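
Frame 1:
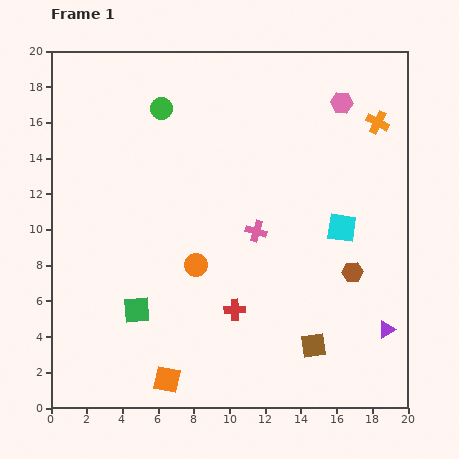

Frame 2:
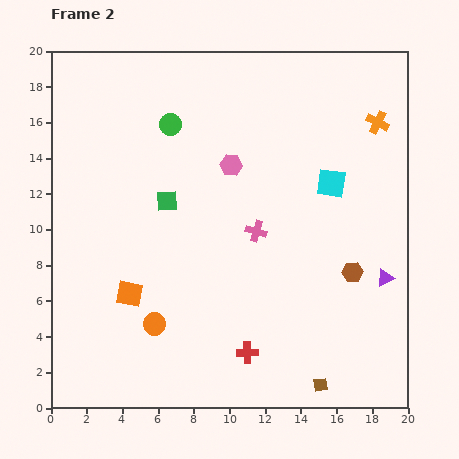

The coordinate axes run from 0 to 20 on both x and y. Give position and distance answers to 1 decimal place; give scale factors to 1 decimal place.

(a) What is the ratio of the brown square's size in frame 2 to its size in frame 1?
0.6×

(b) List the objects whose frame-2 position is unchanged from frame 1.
the orange cross, the pink cross, the brown hexagon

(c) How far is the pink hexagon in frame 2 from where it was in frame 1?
7.1

The pink hexagon moved from (16.3, 17.1) to (10.1, 13.6), a distance of √(6.2² + 3.5²) ≈ 7.1.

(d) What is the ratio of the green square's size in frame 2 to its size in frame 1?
0.8×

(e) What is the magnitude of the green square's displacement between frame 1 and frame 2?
6.3

The green square moved from (4.8, 5.5) to (6.5, 11.6), a distance of √(1.7² + 6.1²) ≈ 6.3.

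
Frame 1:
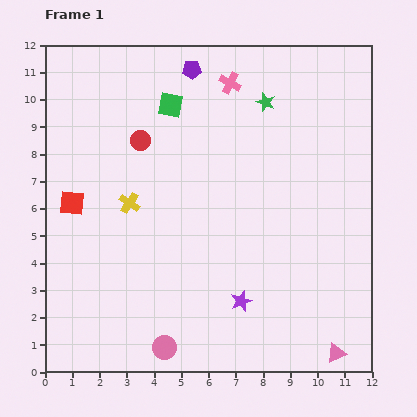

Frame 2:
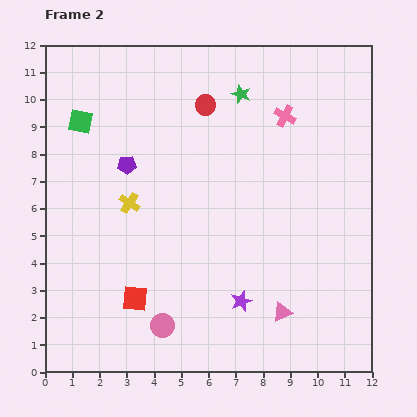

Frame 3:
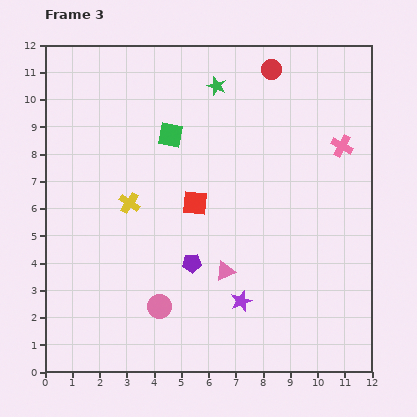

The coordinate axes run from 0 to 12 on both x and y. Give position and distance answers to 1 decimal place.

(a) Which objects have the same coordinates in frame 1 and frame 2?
the yellow cross, the purple star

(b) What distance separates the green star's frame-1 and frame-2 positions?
0.9

The green star moved from (8.1, 9.9) to (7.2, 10.2), a distance of √(0.9² + 0.3²) ≈ 0.9.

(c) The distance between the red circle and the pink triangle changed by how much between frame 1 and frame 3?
-3.0

Distance in frame 1: 10.6. Distance in frame 3: 7.6.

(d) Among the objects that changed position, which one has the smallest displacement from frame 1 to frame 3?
the green square

(moved 1.1)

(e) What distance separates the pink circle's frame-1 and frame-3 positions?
1.5

The pink circle moved from (4.4, 0.9) to (4.2, 2.4), a distance of √(0.2² + 1.5²) ≈ 1.5.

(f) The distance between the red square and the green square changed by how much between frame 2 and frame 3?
-4.1

Distance in frame 2: 6.8. Distance in frame 3: 2.7.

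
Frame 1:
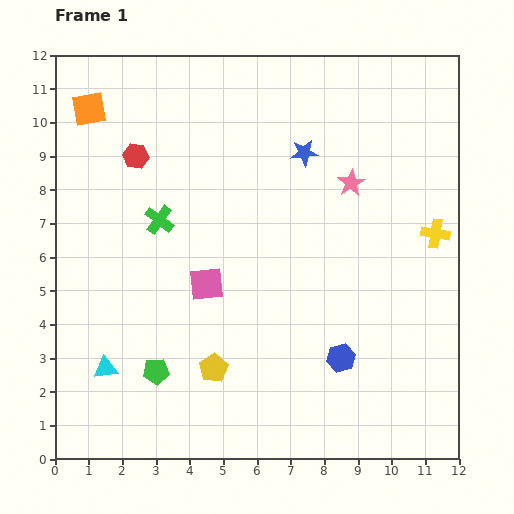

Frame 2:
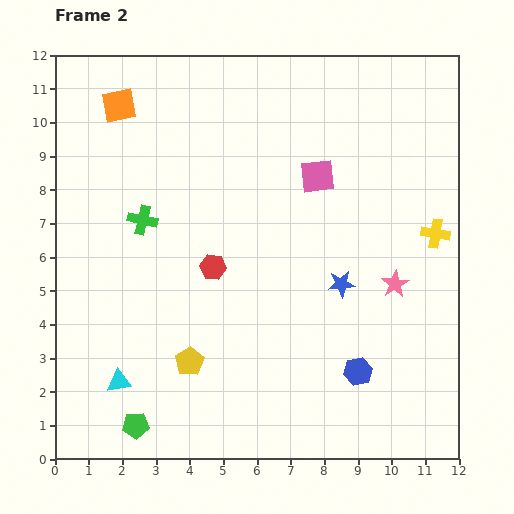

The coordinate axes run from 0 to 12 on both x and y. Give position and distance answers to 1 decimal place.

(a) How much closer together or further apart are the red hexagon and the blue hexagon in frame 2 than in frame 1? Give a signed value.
-3.3

Distance in frame 1: 8.6. Distance in frame 2: 5.3.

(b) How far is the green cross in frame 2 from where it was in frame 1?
0.5

The green cross moved from (3.1, 7.1) to (2.6, 7.1), a distance of √(0.5² + 0.0²) ≈ 0.5.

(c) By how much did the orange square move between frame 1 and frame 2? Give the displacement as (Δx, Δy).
(0.9, 0.1)

The orange square was at (1.0, 10.4) in frame 1 and (1.9, 10.5) in frame 2.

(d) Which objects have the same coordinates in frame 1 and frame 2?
the yellow cross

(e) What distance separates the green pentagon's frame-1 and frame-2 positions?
1.7

The green pentagon moved from (3.0, 2.6) to (2.4, 1.0), a distance of √(0.6² + 1.6²) ≈ 1.7.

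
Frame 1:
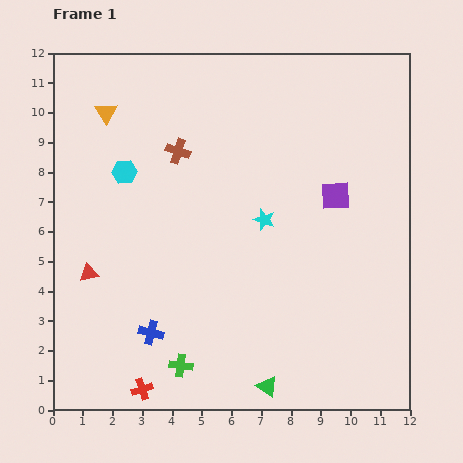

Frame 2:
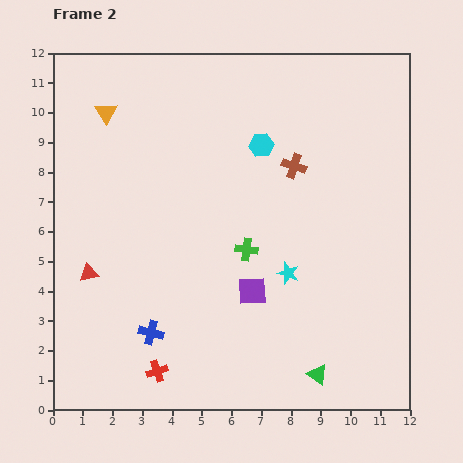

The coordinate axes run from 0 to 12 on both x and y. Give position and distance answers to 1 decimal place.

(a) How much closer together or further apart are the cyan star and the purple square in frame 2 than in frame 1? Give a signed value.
-1.2

Distance in frame 1: 2.5. Distance in frame 2: 1.3.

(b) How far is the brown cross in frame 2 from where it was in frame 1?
3.9

The brown cross moved from (4.2, 8.7) to (8.1, 8.2), a distance of √(3.9² + 0.5²) ≈ 3.9.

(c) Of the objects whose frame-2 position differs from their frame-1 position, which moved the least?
the red cross

(moved 0.8)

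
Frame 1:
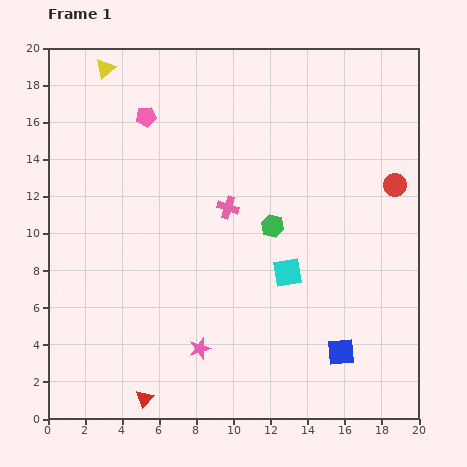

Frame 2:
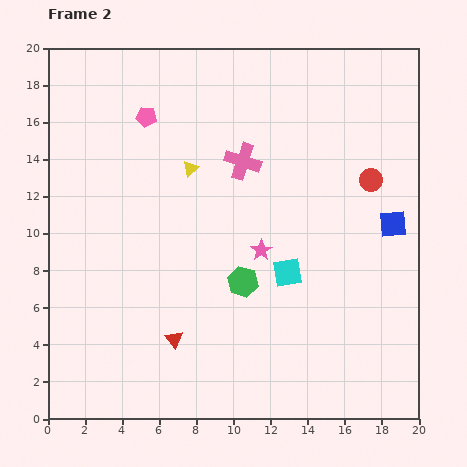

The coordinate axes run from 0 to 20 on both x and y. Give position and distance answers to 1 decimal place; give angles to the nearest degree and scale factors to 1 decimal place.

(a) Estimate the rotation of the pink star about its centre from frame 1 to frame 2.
16° counter-clockwise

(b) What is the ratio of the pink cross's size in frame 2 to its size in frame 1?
1.6×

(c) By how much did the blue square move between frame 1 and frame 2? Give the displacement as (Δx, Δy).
(2.8, 6.9)

The blue square was at (15.8, 3.6) in frame 1 and (18.6, 10.5) in frame 2.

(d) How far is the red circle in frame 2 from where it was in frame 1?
1.3

The red circle moved from (18.7, 12.6) to (17.4, 12.9), a distance of √(1.3² + 0.3²) ≈ 1.3.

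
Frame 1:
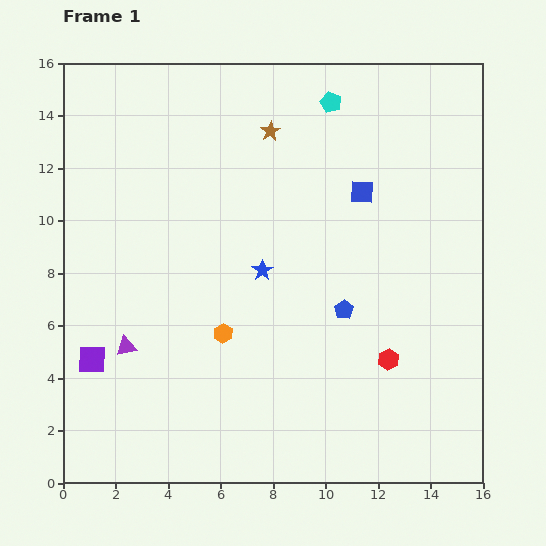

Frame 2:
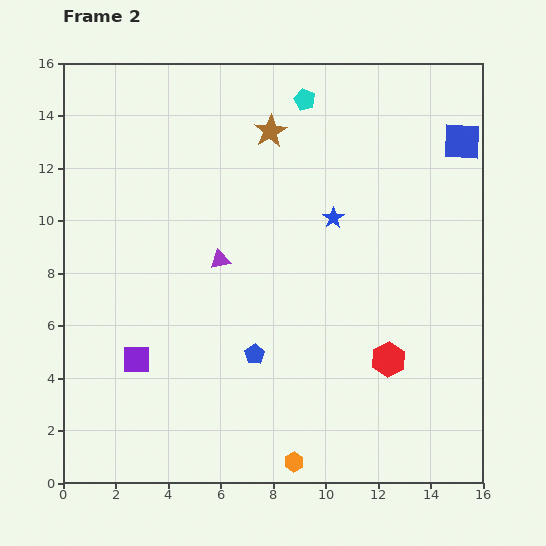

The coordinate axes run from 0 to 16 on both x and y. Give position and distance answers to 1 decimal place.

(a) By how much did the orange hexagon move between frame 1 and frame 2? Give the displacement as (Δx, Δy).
(2.7, -4.9)

The orange hexagon was at (6.1, 5.7) in frame 1 and (8.8, 0.8) in frame 2.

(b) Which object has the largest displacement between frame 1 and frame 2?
the orange hexagon

(moved 5.6; next 4.9)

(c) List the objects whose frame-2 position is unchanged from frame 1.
the brown star, the red hexagon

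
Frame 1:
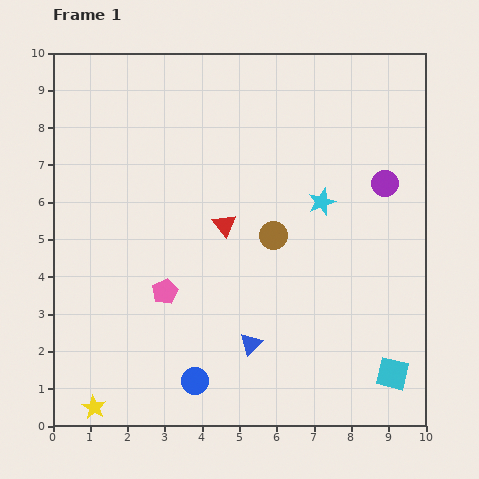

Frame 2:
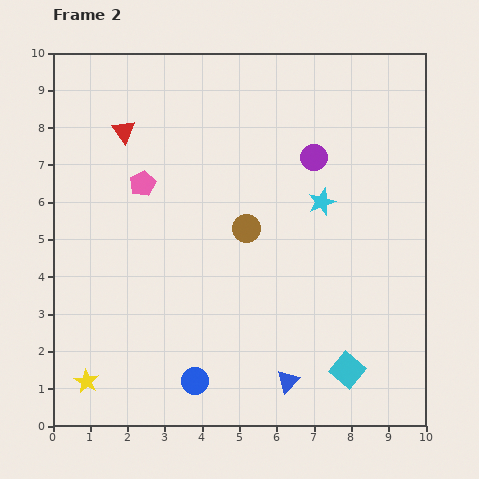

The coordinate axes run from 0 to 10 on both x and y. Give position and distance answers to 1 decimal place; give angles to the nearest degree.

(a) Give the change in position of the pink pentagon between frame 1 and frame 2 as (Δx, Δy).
(-0.6, 2.9)

The pink pentagon was at (3.0, 3.6) in frame 1 and (2.4, 6.5) in frame 2.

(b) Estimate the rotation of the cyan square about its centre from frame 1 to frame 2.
26° clockwise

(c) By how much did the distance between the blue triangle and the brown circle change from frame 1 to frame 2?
+1.2

Distance in frame 1: 3.0. Distance in frame 2: 4.2.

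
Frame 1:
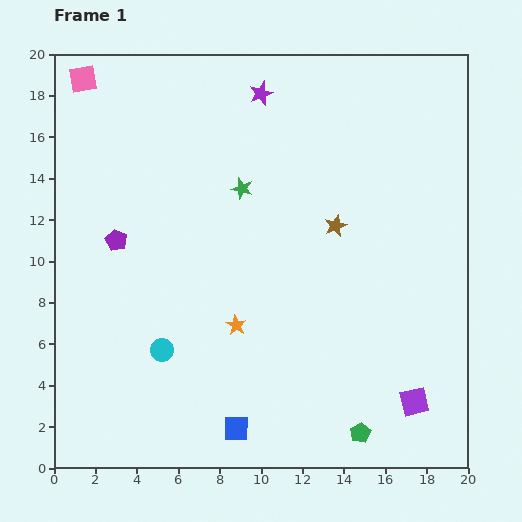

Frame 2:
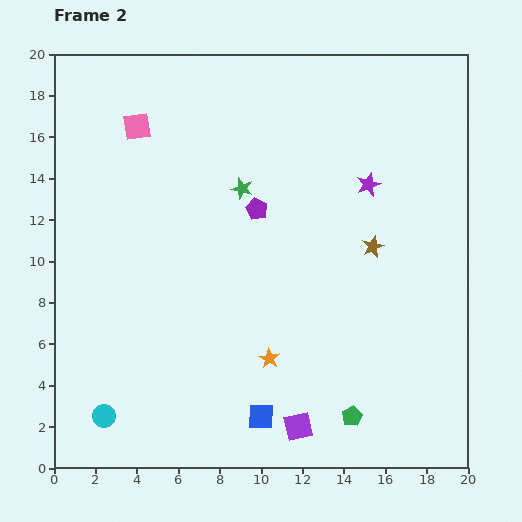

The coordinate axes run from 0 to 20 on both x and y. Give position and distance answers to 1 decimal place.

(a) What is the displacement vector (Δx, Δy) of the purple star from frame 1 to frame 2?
(5.2, -4.4)

The purple star was at (10.0, 18.1) in frame 1 and (15.2, 13.7) in frame 2.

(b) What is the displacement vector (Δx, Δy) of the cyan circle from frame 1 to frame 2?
(-2.8, -3.2)

The cyan circle was at (5.2, 5.7) in frame 1 and (2.4, 2.5) in frame 2.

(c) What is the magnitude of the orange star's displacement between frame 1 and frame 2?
2.3

The orange star moved from (8.8, 6.9) to (10.4, 5.3), a distance of √(1.6² + 1.6²) ≈ 2.3.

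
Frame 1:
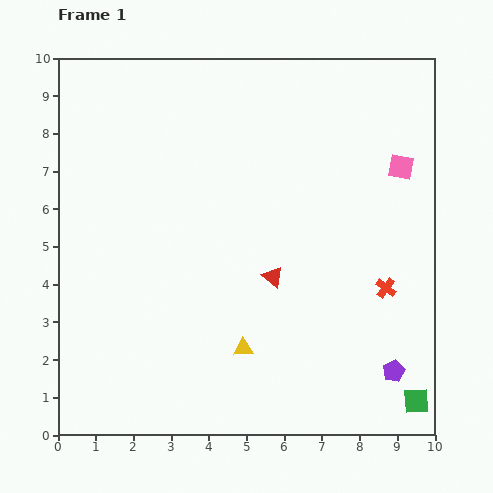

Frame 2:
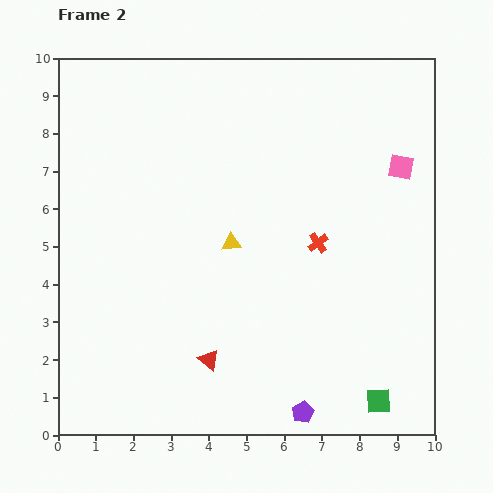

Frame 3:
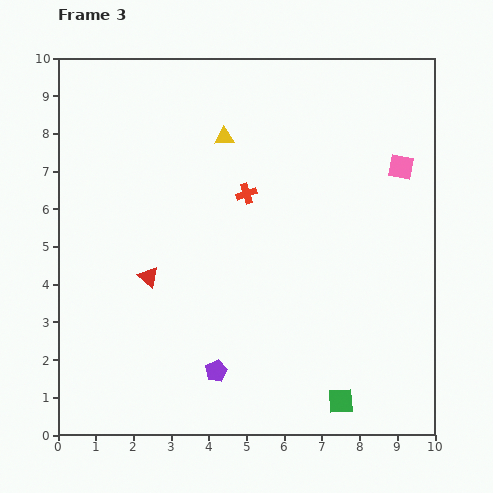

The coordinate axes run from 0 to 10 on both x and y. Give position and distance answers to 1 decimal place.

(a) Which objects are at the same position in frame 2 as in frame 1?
the pink square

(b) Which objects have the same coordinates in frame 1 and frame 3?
the pink square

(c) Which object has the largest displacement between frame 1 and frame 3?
the yellow triangle

(moved 5.6; next 4.7)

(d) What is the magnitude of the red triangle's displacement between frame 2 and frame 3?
2.7

The red triangle moved from (4.0, 2.0) to (2.4, 4.2), a distance of √(1.6² + 2.2²) ≈ 2.7.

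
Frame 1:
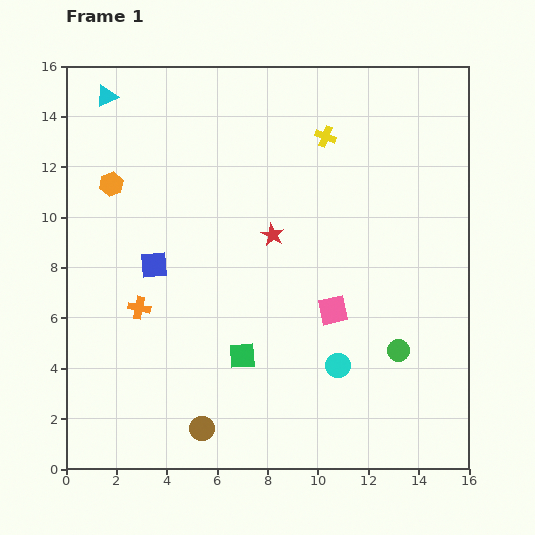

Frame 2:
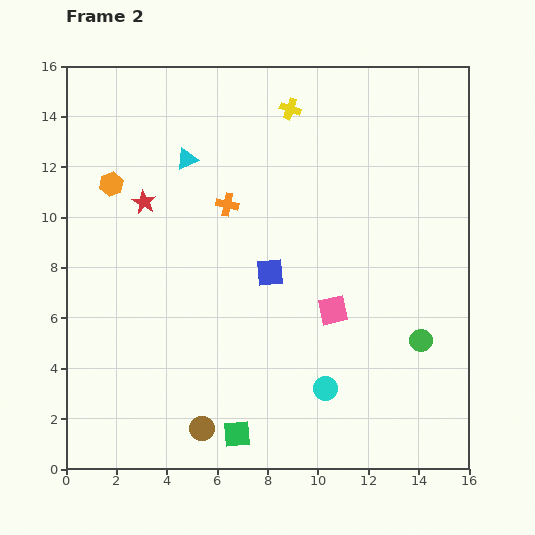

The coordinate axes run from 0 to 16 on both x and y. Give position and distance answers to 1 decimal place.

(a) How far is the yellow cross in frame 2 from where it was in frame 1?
1.8

The yellow cross moved from (10.3, 13.2) to (8.9, 14.3), a distance of √(1.4² + 1.1²) ≈ 1.8.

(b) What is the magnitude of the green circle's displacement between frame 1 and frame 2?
1.0

The green circle moved from (13.2, 4.7) to (14.1, 5.1), a distance of √(0.9² + 0.4²) ≈ 1.0.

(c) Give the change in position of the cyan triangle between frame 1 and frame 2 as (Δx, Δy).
(3.2, -2.5)

The cyan triangle was at (1.6, 14.8) in frame 1 and (4.8, 12.3) in frame 2.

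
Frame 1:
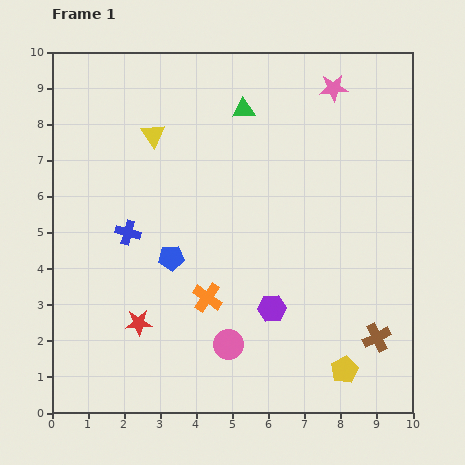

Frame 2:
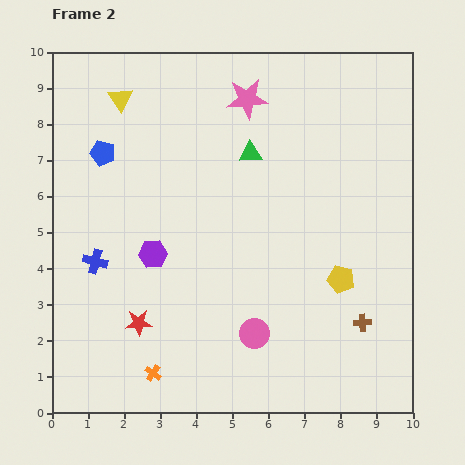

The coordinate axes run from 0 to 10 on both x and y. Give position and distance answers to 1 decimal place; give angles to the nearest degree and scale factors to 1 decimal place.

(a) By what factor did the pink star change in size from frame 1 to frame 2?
1.5×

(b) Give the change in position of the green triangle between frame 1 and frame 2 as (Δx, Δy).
(0.2, -1.2)

The green triangle was at (5.3, 8.4) in frame 1 and (5.5, 7.2) in frame 2.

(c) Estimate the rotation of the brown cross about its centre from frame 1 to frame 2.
23° clockwise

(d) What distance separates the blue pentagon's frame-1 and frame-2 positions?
3.5

The blue pentagon moved from (3.3, 4.3) to (1.4, 7.2), a distance of √(1.9² + 2.9²) ≈ 3.5.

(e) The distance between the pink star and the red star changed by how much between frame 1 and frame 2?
-1.6

Distance in frame 1: 8.5. Distance in frame 2: 6.9.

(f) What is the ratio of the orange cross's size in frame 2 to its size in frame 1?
0.6×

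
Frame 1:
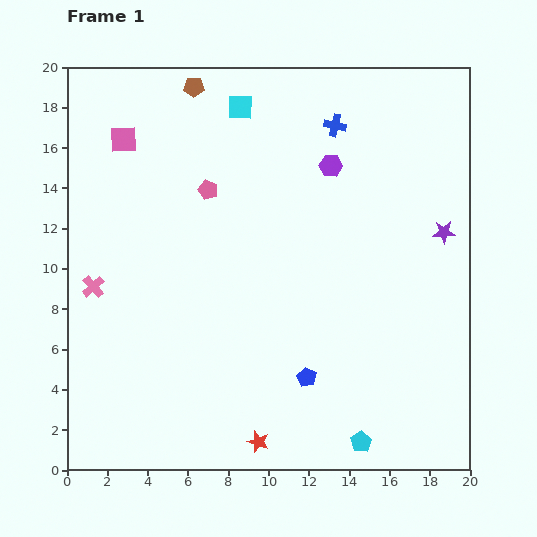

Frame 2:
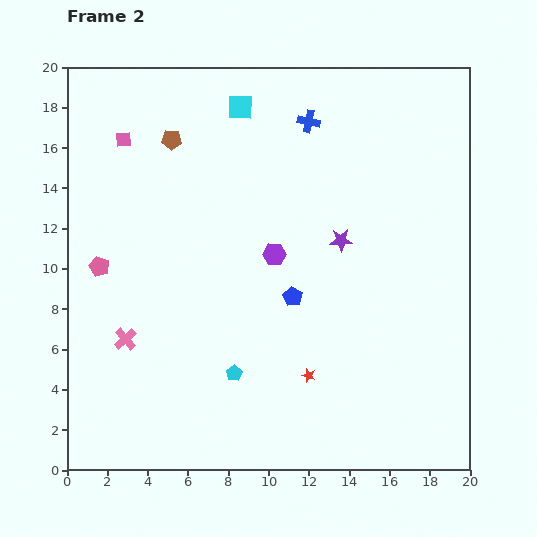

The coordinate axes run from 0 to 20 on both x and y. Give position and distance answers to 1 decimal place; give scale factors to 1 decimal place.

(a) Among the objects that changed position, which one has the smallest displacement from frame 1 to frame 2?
the blue cross

(moved 1.3)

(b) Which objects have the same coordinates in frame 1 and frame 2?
the cyan square, the pink square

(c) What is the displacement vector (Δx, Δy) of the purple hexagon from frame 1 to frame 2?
(-2.8, -4.4)

The purple hexagon was at (13.1, 15.1) in frame 1 and (10.3, 10.7) in frame 2.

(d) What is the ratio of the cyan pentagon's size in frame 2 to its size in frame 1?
0.8×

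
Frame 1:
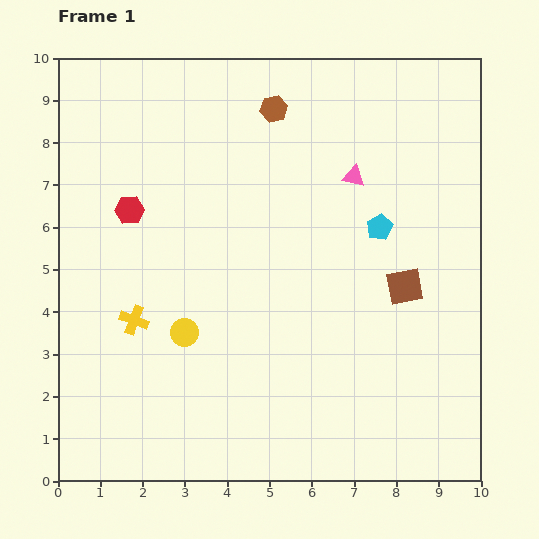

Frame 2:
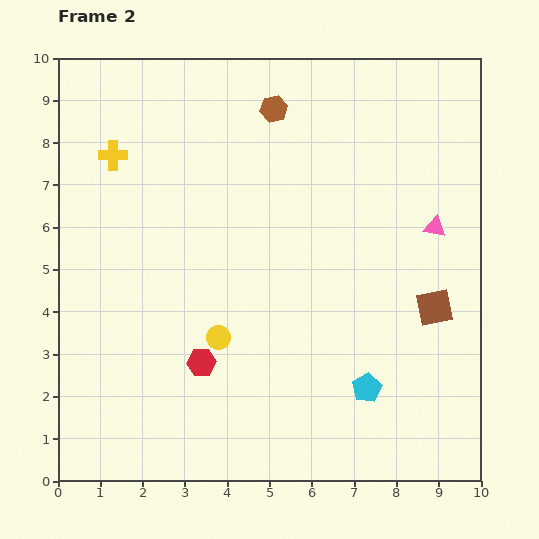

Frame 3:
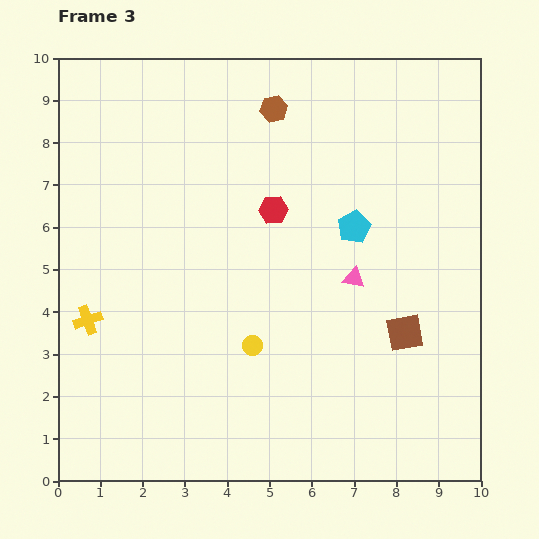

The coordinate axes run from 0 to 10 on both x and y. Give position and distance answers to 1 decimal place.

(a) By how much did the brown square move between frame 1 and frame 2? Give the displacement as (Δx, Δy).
(0.7, -0.5)

The brown square was at (8.2, 4.6) in frame 1 and (8.9, 4.1) in frame 2.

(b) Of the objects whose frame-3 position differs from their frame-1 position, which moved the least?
the cyan pentagon

(moved 0.6)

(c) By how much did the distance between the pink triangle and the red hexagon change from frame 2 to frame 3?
-3.9

Distance in frame 2: 6.4. Distance in frame 3: 2.5.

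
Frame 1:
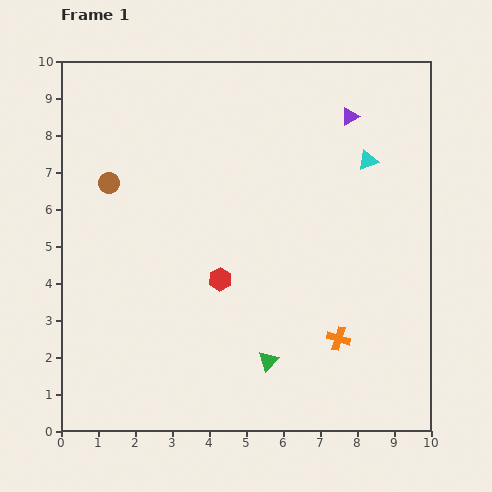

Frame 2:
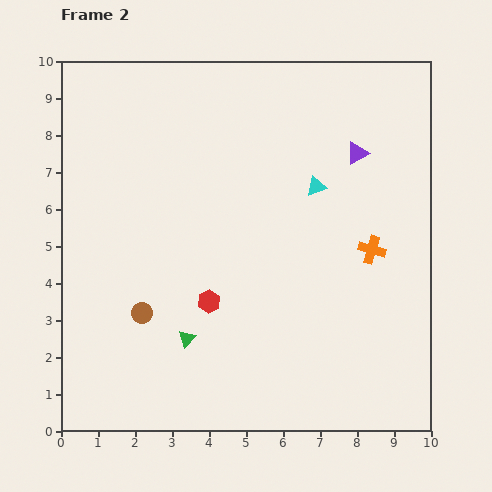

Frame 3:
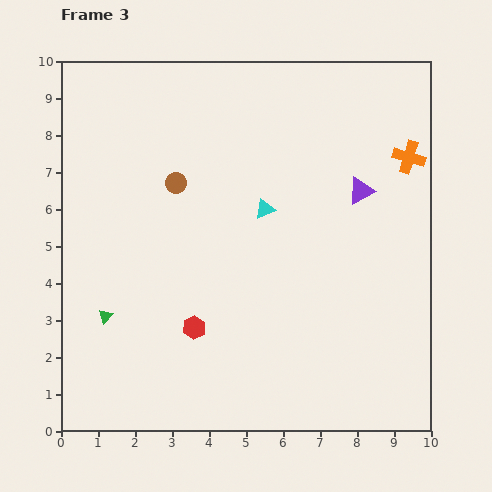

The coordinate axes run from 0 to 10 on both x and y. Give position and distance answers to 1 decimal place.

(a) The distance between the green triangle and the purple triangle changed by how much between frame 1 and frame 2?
-0.2

Distance in frame 1: 7.0. Distance in frame 2: 6.8.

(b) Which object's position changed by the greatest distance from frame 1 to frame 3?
the orange cross

(moved 5.3; next 4.6)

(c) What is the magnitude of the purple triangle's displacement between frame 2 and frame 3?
1.0

The purple triangle moved from (8.0, 7.5) to (8.1, 6.5), a distance of √(0.1² + 1.0²) ≈ 1.0.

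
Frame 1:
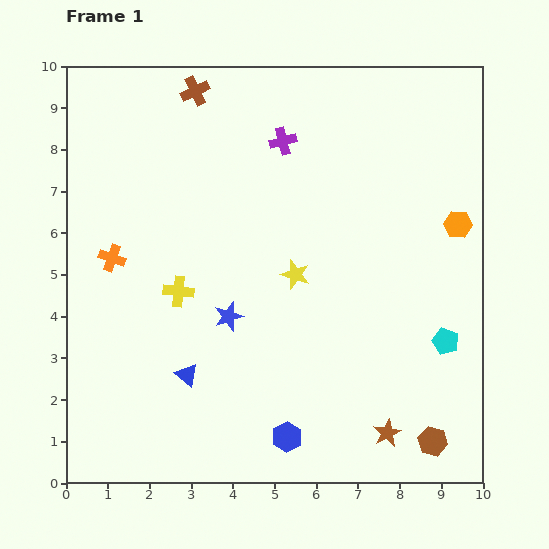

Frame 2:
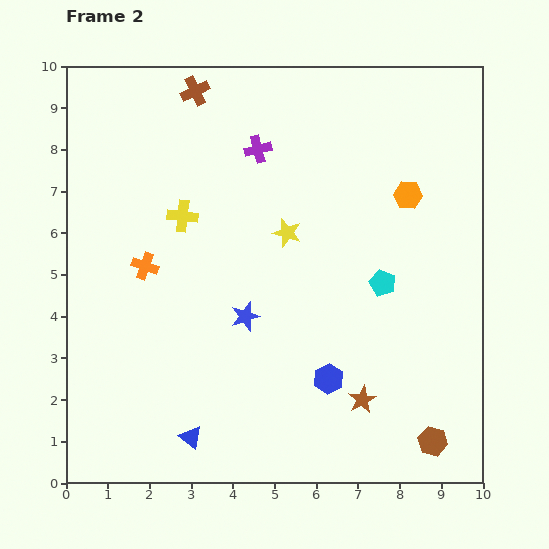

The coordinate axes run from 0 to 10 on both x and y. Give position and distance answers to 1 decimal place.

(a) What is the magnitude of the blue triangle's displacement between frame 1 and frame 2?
1.5

The blue triangle moved from (2.9, 2.6) to (3.0, 1.1), a distance of √(0.1² + 1.5²) ≈ 1.5.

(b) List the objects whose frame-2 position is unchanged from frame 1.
the brown cross, the brown hexagon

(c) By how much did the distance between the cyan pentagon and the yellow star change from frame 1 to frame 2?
-1.3

Distance in frame 1: 3.9. Distance in frame 2: 2.6.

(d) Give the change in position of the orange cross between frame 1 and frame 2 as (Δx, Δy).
(0.8, -0.2)

The orange cross was at (1.1, 5.4) in frame 1 and (1.9, 5.2) in frame 2.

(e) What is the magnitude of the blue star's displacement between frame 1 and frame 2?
0.4

The blue star moved from (3.9, 4.0) to (4.3, 4.0), a distance of √(0.4² + 0.0²) ≈ 0.4.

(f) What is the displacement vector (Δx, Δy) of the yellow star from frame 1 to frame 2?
(-0.2, 1.0)

The yellow star was at (5.5, 5.0) in frame 1 and (5.3, 6.0) in frame 2.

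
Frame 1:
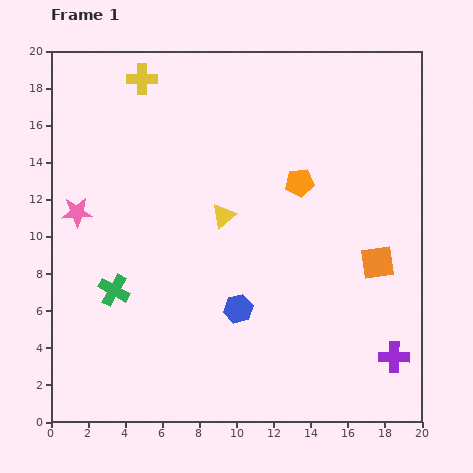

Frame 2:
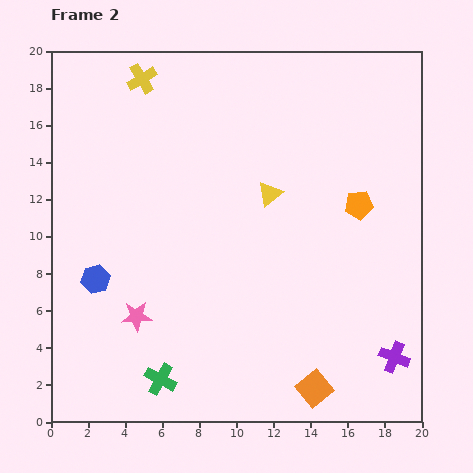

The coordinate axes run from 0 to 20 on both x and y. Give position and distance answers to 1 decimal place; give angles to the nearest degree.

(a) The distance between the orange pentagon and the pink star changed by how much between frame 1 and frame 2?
+1.3

Distance in frame 1: 12.1. Distance in frame 2: 13.4.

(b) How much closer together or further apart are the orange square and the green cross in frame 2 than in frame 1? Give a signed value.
-6.0

Distance in frame 1: 14.3. Distance in frame 2: 8.3.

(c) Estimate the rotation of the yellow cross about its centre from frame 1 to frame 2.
31° counter-clockwise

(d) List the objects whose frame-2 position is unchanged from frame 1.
the yellow cross, the purple cross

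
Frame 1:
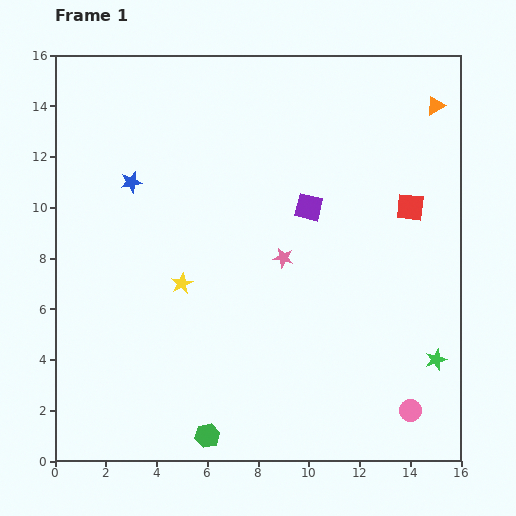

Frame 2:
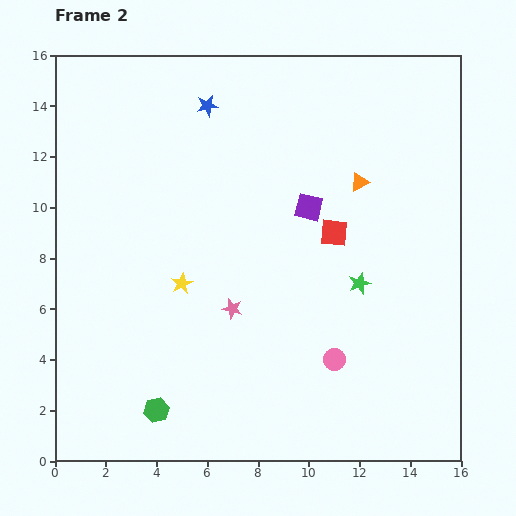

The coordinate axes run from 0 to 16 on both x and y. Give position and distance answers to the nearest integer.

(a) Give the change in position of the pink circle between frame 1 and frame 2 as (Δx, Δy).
(-3, 2)

The pink circle was at (14, 2) in frame 1 and (11, 4) in frame 2.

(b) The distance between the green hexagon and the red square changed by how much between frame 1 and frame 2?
-2

Distance in frame 1: 12. Distance in frame 2: 10.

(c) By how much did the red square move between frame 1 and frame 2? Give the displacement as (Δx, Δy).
(-3, -1)

The red square was at (14, 10) in frame 1 and (11, 9) in frame 2.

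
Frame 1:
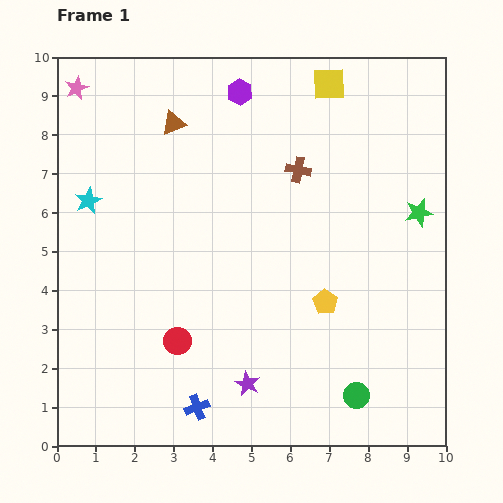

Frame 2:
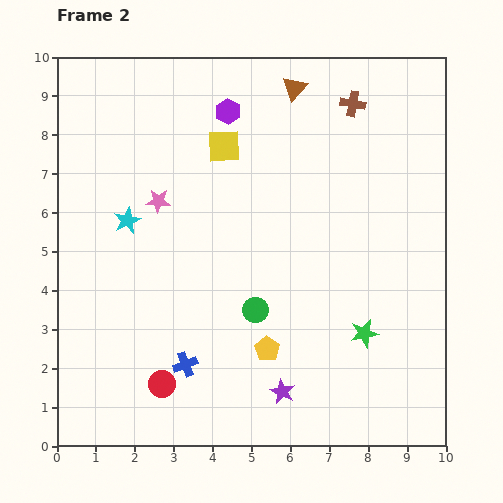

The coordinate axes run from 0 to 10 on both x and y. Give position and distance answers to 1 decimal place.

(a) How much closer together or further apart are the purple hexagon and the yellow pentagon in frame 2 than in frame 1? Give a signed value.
+0.4

Distance in frame 1: 5.8. Distance in frame 2: 6.2.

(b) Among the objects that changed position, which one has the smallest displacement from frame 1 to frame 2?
the purple hexagon

(moved 0.6)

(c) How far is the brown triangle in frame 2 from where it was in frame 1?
3.2

The brown triangle moved from (3.0, 8.3) to (6.1, 9.2), a distance of √(3.1² + 0.9²) ≈ 3.2.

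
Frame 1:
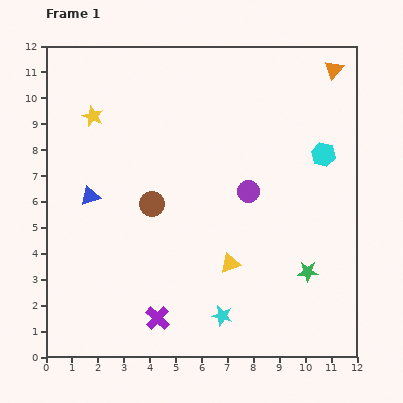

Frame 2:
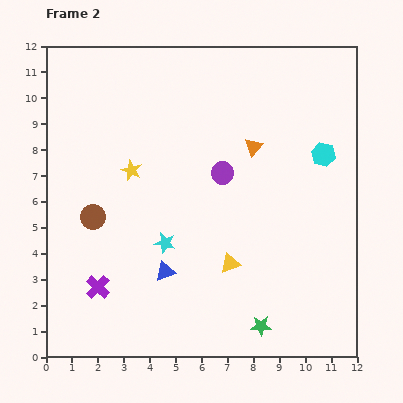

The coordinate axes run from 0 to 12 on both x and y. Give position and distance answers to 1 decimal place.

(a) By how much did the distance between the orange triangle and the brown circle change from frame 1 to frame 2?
-1.9

Distance in frame 1: 8.7. Distance in frame 2: 6.8.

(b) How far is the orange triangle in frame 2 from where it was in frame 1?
4.3

The orange triangle moved from (11.1, 11.1) to (8.0, 8.1), a distance of √(3.1² + 3.0²) ≈ 4.3.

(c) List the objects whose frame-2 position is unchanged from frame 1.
the cyan hexagon, the yellow triangle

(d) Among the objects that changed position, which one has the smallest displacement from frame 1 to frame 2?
the purple circle

(moved 1.2)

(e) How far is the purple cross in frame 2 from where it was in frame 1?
2.6

The purple cross moved from (4.3, 1.5) to (2.0, 2.7), a distance of √(2.3² + 1.2²) ≈ 2.6.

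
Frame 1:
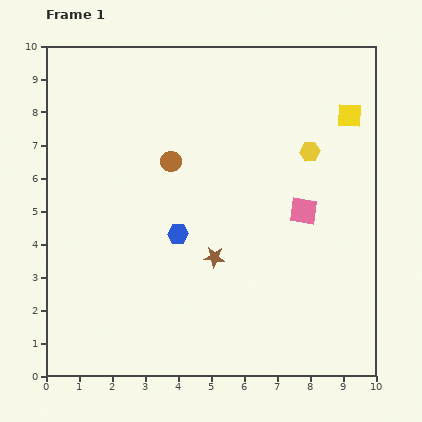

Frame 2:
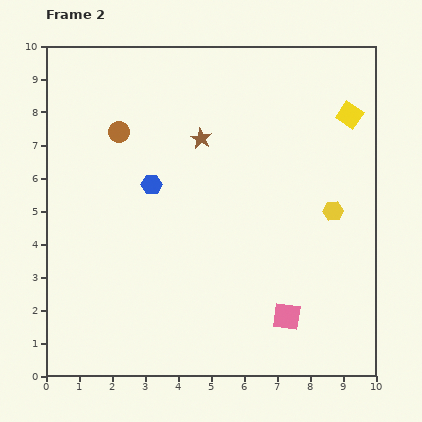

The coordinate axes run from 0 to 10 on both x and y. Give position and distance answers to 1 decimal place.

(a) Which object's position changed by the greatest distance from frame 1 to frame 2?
the brown star

(moved 3.6; next 3.2)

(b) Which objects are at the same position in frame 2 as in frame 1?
the yellow square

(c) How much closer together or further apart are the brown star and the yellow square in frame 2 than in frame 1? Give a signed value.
-1.3

Distance in frame 1: 5.9. Distance in frame 2: 4.6.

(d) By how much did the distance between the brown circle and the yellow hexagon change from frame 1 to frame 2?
+2.7

Distance in frame 1: 4.2. Distance in frame 2: 6.9.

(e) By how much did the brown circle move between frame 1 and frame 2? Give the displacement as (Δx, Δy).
(-1.6, 0.9)

The brown circle was at (3.8, 6.5) in frame 1 and (2.2, 7.4) in frame 2.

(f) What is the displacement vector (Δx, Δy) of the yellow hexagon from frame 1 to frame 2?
(0.7, -1.8)

The yellow hexagon was at (8.0, 6.8) in frame 1 and (8.7, 5.0) in frame 2.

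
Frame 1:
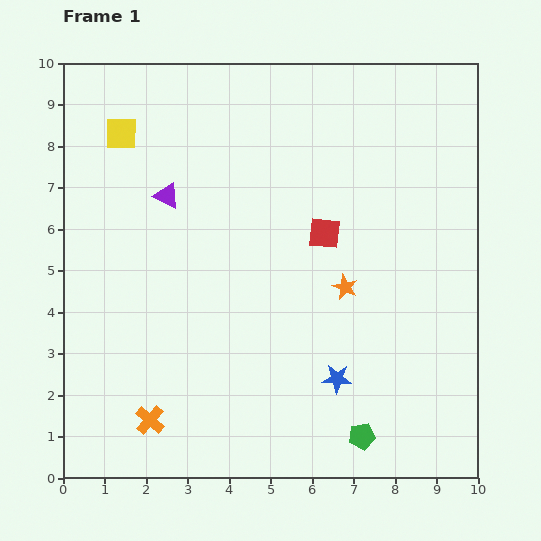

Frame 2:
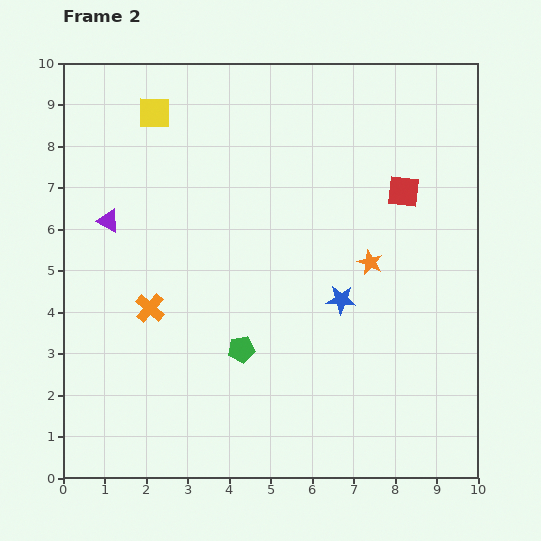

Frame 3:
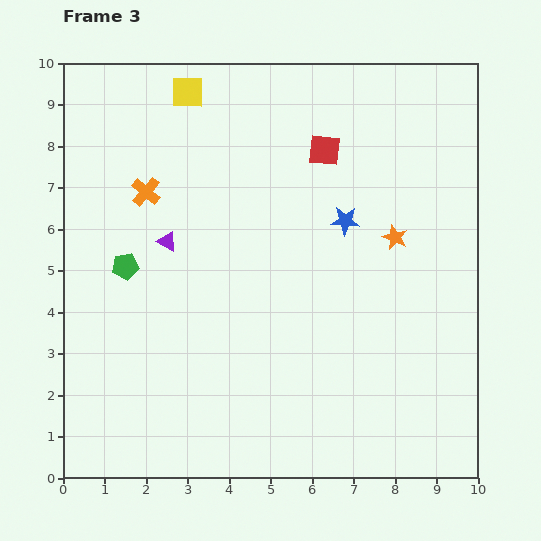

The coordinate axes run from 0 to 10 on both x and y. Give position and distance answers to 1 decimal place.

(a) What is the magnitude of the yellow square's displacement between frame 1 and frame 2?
0.9

The yellow square moved from (1.4, 8.3) to (2.2, 8.8), a distance of √(0.8² + 0.5²) ≈ 0.9.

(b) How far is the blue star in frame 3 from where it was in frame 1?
3.8

The blue star moved from (6.6, 2.4) to (6.8, 6.2), a distance of √(0.2² + 3.8²) ≈ 3.8.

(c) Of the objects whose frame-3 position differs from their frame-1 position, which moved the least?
the purple triangle

(moved 1.1)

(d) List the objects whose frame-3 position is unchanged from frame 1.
none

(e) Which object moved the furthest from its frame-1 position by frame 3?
the green pentagon

(moved 7.0; next 5.5)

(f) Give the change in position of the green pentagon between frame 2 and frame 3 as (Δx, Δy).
(-2.8, 2.0)

The green pentagon was at (4.3, 3.1) in frame 2 and (1.5, 5.1) in frame 3.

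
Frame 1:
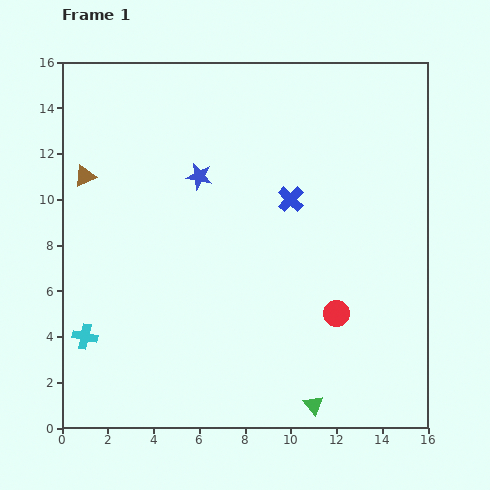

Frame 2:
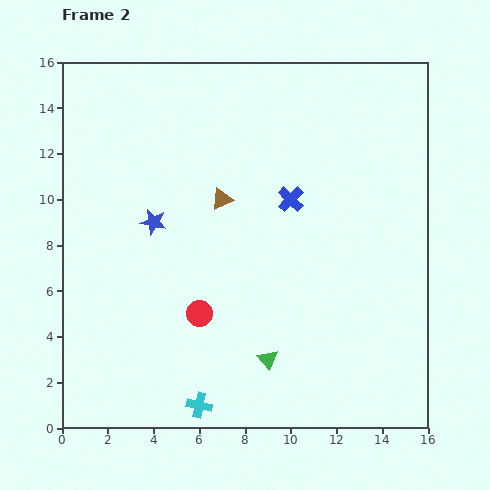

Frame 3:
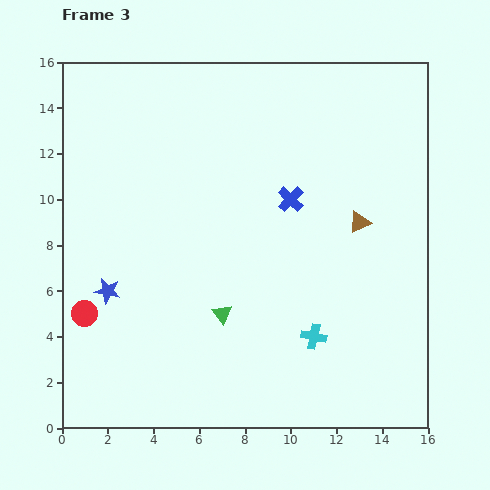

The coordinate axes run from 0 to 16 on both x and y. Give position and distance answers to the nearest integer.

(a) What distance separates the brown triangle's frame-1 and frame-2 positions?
6

The brown triangle moved from (1, 11) to (7, 10), a distance of √(6² + 1²) ≈ 6.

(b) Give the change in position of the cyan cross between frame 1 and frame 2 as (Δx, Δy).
(5, -3)

The cyan cross was at (1, 4) in frame 1 and (6, 1) in frame 2.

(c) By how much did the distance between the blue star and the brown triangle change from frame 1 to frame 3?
+6

Distance in frame 1: 5. Distance in frame 3: 11.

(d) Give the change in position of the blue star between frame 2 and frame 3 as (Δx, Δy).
(-2, -3)

The blue star was at (4, 9) in frame 2 and (2, 6) in frame 3.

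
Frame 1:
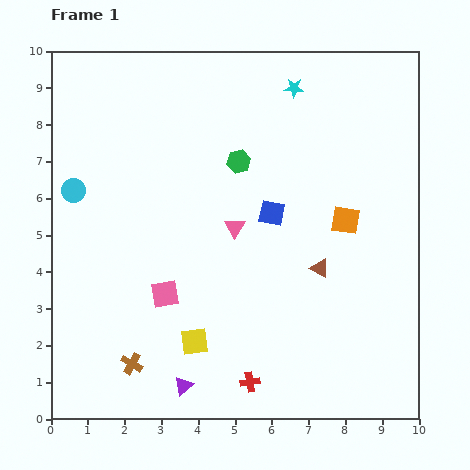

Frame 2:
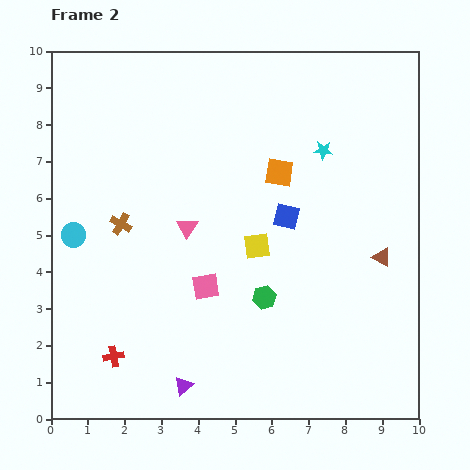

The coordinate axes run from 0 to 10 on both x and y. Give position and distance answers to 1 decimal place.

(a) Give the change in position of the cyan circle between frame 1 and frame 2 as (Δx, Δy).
(0.0, -1.2)

The cyan circle was at (0.6, 6.2) in frame 1 and (0.6, 5.0) in frame 2.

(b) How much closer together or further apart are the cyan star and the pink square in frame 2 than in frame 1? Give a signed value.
-1.7

Distance in frame 1: 6.6. Distance in frame 2: 4.9.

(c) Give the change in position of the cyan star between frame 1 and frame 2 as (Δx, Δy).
(0.8, -1.7)

The cyan star was at (6.6, 9.0) in frame 1 and (7.4, 7.3) in frame 2.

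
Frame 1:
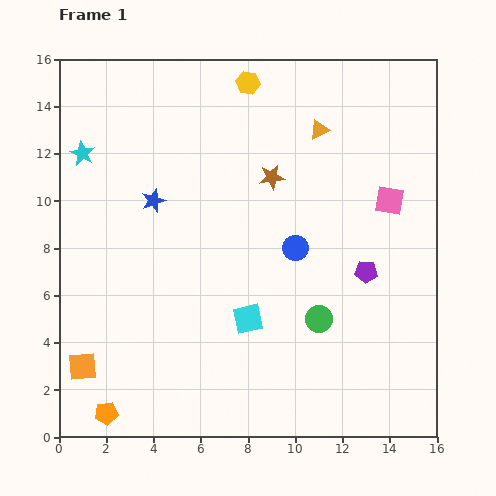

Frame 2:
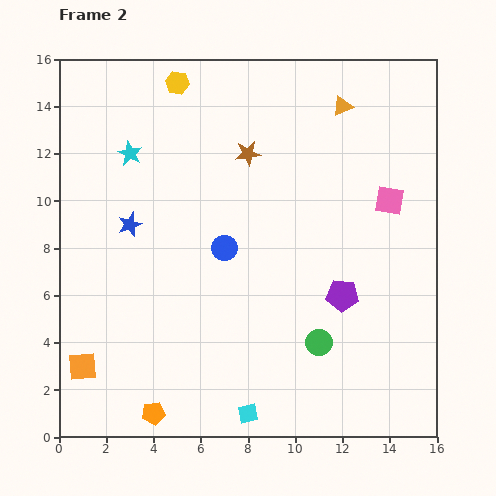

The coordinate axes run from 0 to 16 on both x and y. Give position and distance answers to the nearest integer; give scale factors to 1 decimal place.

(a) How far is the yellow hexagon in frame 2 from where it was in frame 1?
3

The yellow hexagon moved from (8, 15) to (5, 15), a distance of √(3² + 0²) ≈ 3.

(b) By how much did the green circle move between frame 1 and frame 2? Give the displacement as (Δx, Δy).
(0, -1)

The green circle was at (11, 5) in frame 1 and (11, 4) in frame 2.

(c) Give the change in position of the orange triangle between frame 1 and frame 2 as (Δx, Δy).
(1, 1)

The orange triangle was at (11, 13) in frame 1 and (12, 14) in frame 2.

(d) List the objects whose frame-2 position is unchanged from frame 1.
the orange square, the pink square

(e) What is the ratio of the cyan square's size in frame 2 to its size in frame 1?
0.6×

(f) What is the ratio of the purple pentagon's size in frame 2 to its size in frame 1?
1.4×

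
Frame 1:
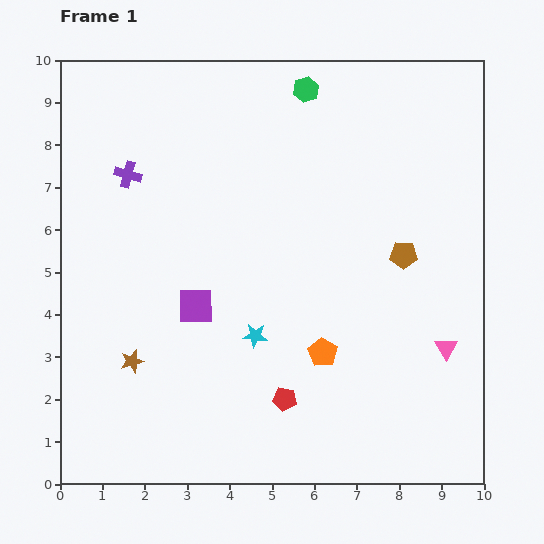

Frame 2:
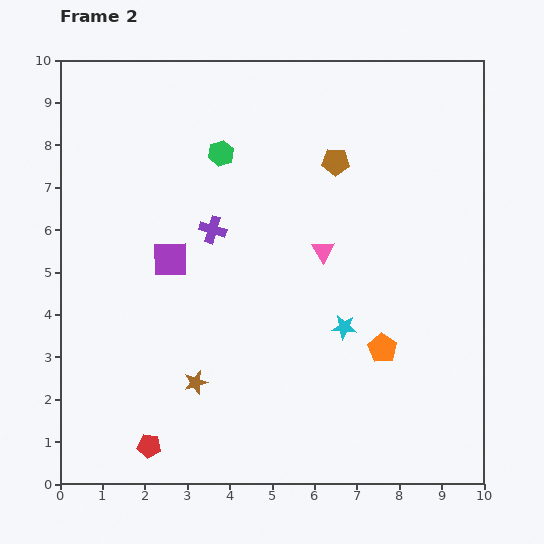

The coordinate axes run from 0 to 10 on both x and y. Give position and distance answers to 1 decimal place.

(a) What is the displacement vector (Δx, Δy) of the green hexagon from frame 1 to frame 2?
(-2.0, -1.5)

The green hexagon was at (5.8, 9.3) in frame 1 and (3.8, 7.8) in frame 2.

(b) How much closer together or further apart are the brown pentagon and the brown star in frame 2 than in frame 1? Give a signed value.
-0.7

Distance in frame 1: 6.9. Distance in frame 2: 6.2.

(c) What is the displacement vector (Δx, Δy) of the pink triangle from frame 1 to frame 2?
(-2.9, 2.3)

The pink triangle was at (9.1, 3.2) in frame 1 and (6.2, 5.5) in frame 2.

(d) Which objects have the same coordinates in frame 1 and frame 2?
none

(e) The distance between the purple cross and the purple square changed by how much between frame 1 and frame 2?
-2.3

Distance in frame 1: 3.5. Distance in frame 2: 1.2.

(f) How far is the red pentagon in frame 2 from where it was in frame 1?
3.4

The red pentagon moved from (5.3, 2.0) to (2.1, 0.9), a distance of √(3.2² + 1.1²) ≈ 3.4.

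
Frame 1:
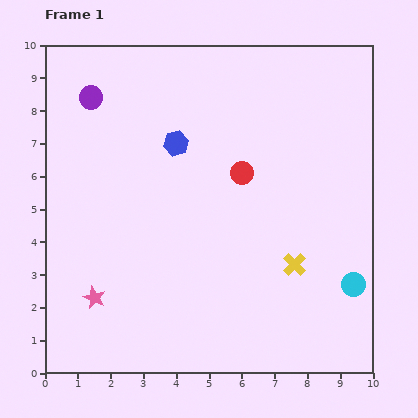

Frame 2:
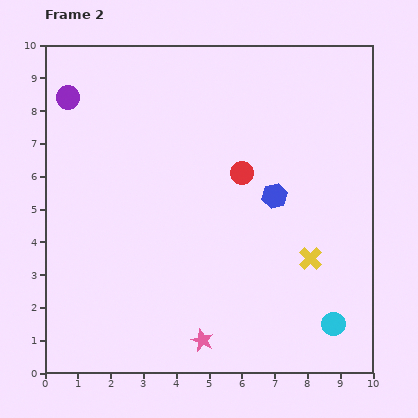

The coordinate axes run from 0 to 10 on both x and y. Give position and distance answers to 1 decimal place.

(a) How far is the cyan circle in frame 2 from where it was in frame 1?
1.3

The cyan circle moved from (9.4, 2.7) to (8.8, 1.5), a distance of √(0.6² + 1.2²) ≈ 1.3.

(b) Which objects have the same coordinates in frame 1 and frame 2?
the red circle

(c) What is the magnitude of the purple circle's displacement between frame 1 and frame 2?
0.7

The purple circle moved from (1.4, 8.4) to (0.7, 8.4), a distance of √(0.7² + 0.0²) ≈ 0.7.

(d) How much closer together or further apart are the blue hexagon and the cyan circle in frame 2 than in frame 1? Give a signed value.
-2.6

Distance in frame 1: 6.9. Distance in frame 2: 4.3.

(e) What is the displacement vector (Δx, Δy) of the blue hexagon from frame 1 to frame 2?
(3.0, -1.6)

The blue hexagon was at (4.0, 7.0) in frame 1 and (7.0, 5.4) in frame 2.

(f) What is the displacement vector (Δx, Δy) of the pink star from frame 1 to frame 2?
(3.3, -1.3)

The pink star was at (1.5, 2.3) in frame 1 and (4.8, 1.0) in frame 2.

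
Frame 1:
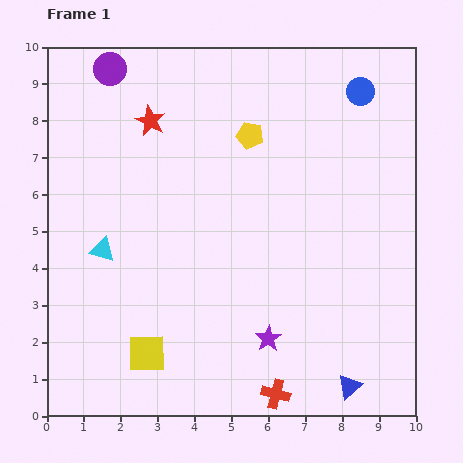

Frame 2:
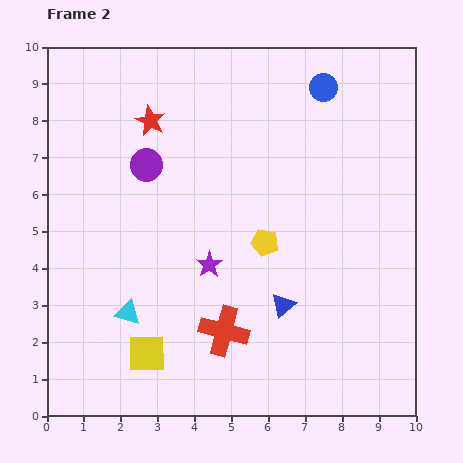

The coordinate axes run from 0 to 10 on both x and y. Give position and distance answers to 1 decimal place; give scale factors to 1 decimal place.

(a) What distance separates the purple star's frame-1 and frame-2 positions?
2.6

The purple star moved from (6.0, 2.1) to (4.4, 4.1), a distance of √(1.6² + 2.0²) ≈ 2.6.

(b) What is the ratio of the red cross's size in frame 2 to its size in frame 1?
1.7×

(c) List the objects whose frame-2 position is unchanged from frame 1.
the red star, the yellow square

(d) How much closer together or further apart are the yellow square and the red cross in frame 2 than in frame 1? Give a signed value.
-1.5

Distance in frame 1: 3.7. Distance in frame 2: 2.2.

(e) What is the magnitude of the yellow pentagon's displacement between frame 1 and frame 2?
2.9

The yellow pentagon moved from (5.5, 7.6) to (5.9, 4.7), a distance of √(0.4² + 2.9²) ≈ 2.9.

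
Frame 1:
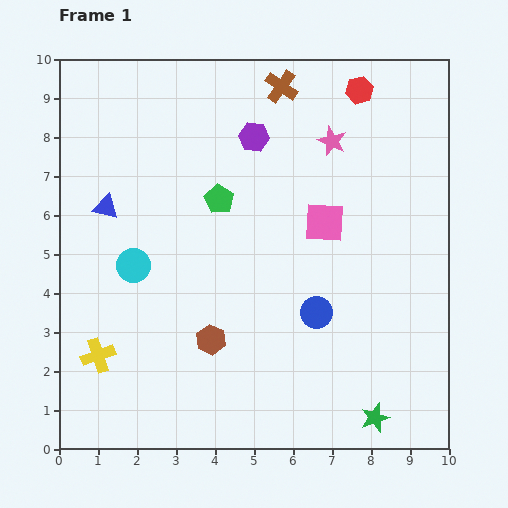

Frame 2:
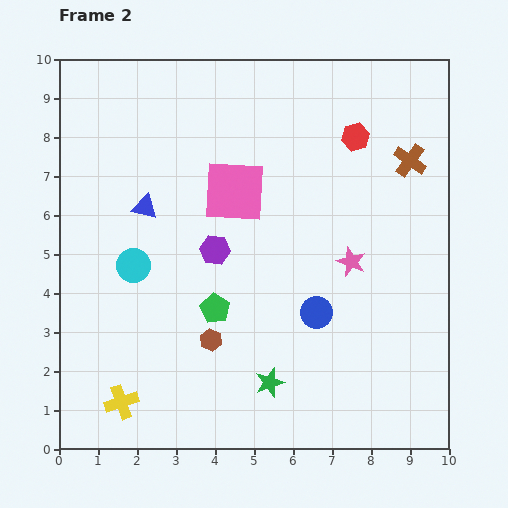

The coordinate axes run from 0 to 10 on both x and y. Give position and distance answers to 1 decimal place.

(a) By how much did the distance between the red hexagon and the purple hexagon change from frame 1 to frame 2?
+1.6

Distance in frame 1: 3.0. Distance in frame 2: 4.6.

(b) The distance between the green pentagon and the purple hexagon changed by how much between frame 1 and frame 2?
-0.3

Distance in frame 1: 1.8. Distance in frame 2: 1.5.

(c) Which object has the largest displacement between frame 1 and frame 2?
the brown cross

(moved 3.8; next 3.1)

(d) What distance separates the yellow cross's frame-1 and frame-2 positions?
1.3

The yellow cross moved from (1.0, 2.4) to (1.6, 1.2), a distance of √(0.6² + 1.2²) ≈ 1.3.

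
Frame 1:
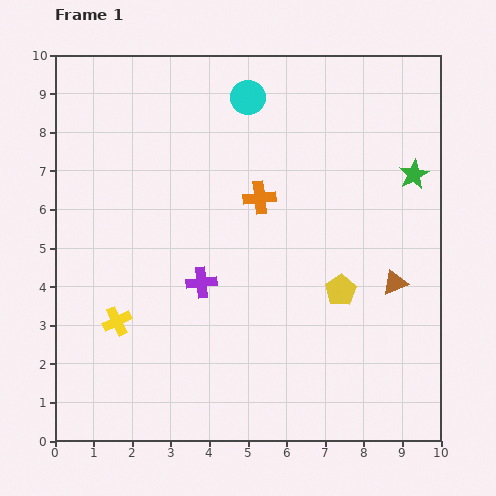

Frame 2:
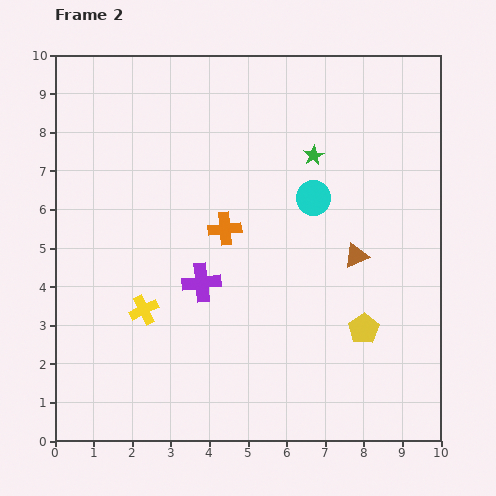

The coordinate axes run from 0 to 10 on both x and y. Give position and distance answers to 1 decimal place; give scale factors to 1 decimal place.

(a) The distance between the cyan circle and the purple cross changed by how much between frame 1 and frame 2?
-1.3

Distance in frame 1: 4.9. Distance in frame 2: 3.6.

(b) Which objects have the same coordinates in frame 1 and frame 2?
the purple cross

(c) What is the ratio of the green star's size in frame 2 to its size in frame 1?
0.7×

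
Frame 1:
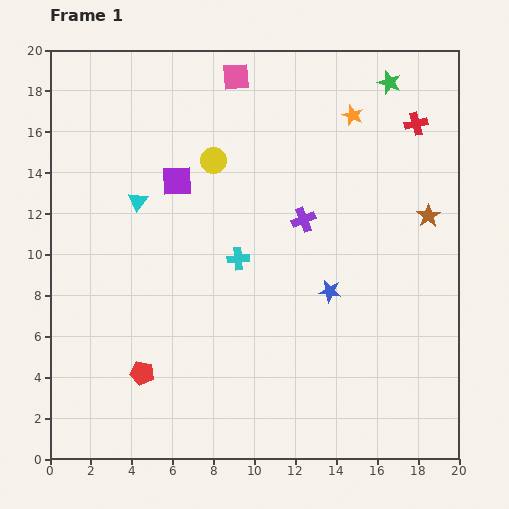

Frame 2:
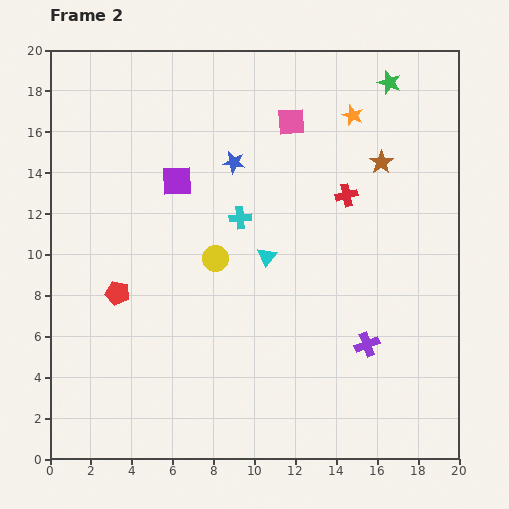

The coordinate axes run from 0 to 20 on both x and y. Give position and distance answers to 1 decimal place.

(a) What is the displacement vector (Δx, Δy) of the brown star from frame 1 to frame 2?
(-2.3, 2.6)

The brown star was at (18.5, 11.9) in frame 1 and (16.2, 14.5) in frame 2.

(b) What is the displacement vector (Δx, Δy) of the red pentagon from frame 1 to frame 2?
(-1.2, 3.9)

The red pentagon was at (4.5, 4.2) in frame 1 and (3.3, 8.1) in frame 2.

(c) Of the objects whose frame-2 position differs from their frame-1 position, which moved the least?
the cyan cross

(moved 2.0)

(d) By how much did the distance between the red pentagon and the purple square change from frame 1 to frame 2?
-3.4

Distance in frame 1: 9.6. Distance in frame 2: 6.2.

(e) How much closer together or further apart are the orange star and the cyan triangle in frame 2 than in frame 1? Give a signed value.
-3.2

Distance in frame 1: 11.3. Distance in frame 2: 8.1.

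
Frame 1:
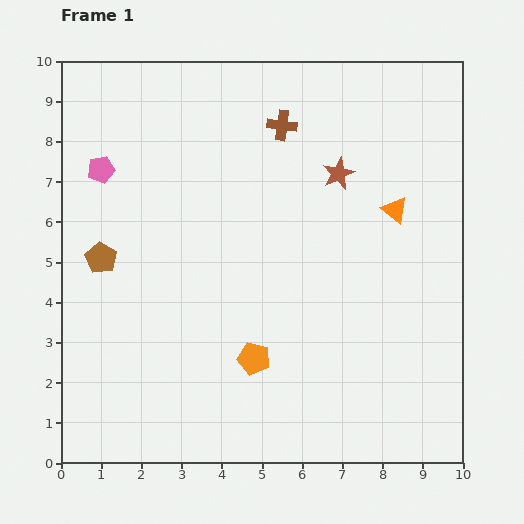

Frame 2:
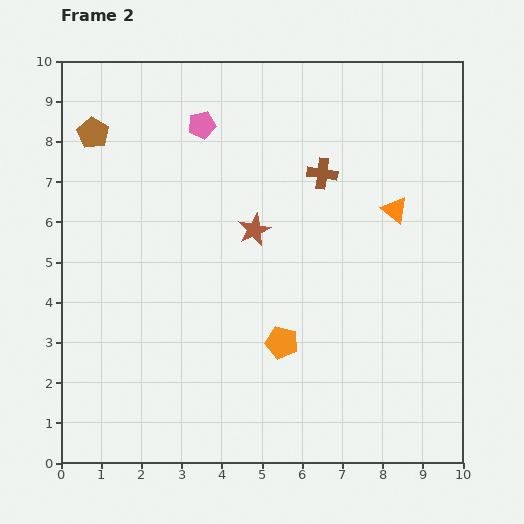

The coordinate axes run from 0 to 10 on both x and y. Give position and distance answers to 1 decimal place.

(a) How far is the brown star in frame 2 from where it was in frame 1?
2.5

The brown star moved from (6.9, 7.2) to (4.8, 5.8), a distance of √(2.1² + 1.4²) ≈ 2.5.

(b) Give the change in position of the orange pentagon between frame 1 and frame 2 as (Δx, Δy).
(0.7, 0.4)

The orange pentagon was at (4.8, 2.6) in frame 1 and (5.5, 3.0) in frame 2.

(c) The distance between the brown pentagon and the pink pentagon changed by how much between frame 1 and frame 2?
+0.5

Distance in frame 1: 2.2. Distance in frame 2: 2.7.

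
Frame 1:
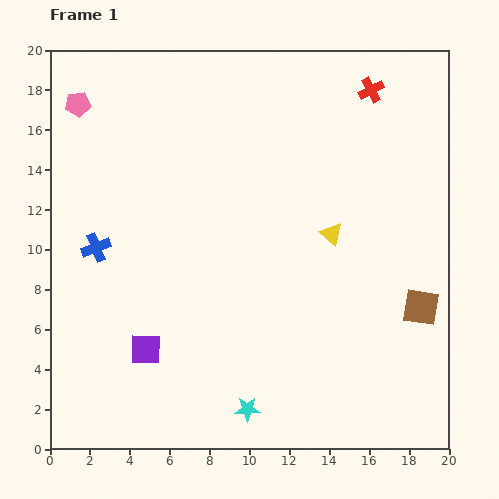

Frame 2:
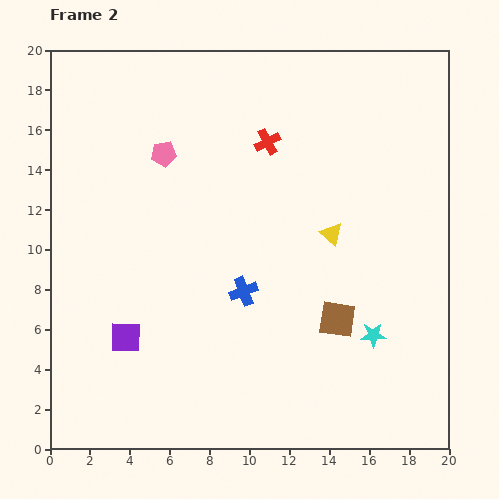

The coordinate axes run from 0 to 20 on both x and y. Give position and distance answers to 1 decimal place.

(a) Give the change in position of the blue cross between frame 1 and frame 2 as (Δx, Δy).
(7.4, -2.2)

The blue cross was at (2.3, 10.1) in frame 1 and (9.7, 7.9) in frame 2.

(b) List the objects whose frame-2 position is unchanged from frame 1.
the yellow triangle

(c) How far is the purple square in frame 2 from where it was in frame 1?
1.2

The purple square moved from (4.8, 5.0) to (3.8, 5.6), a distance of √(1.0² + 0.6²) ≈ 1.2.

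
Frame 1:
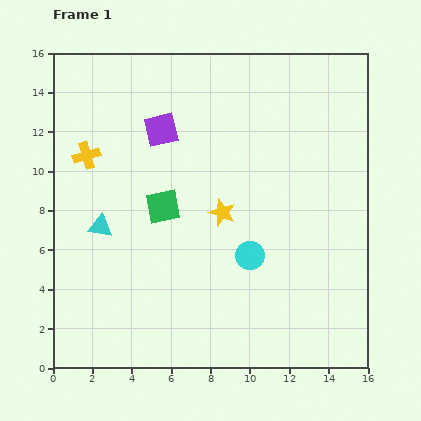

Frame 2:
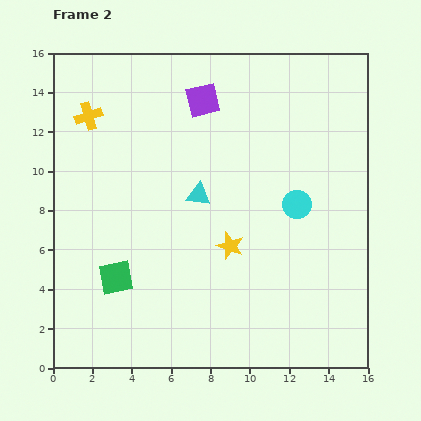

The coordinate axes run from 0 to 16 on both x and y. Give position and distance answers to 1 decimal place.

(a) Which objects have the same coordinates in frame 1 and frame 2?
none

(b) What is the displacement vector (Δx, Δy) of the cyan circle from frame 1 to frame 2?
(2.4, 2.6)

The cyan circle was at (10.0, 5.7) in frame 1 and (12.4, 8.3) in frame 2.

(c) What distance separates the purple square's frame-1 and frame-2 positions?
2.6

The purple square moved from (5.5, 12.1) to (7.6, 13.6), a distance of √(2.1² + 1.5²) ≈ 2.6.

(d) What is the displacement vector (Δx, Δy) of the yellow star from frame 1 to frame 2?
(0.4, -1.7)

The yellow star was at (8.6, 7.9) in frame 1 and (9.0, 6.2) in frame 2.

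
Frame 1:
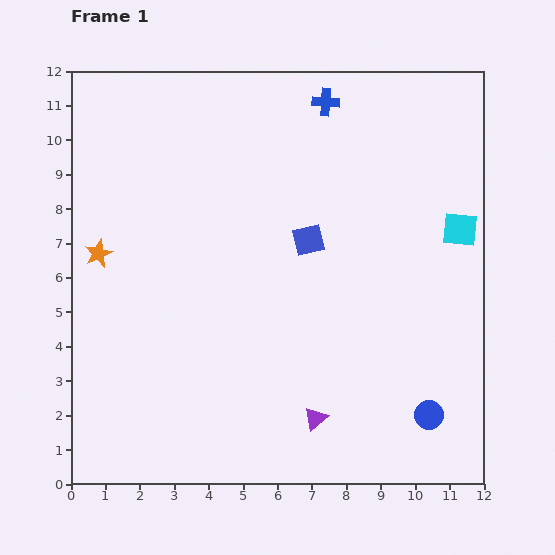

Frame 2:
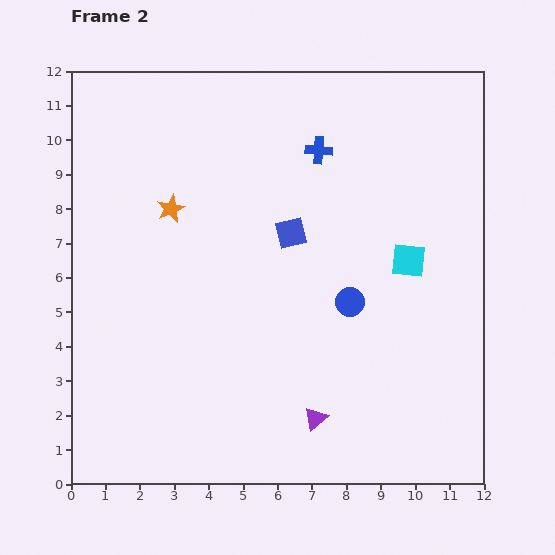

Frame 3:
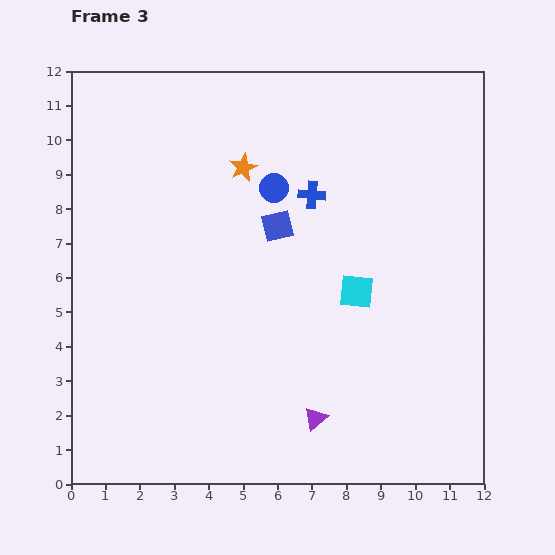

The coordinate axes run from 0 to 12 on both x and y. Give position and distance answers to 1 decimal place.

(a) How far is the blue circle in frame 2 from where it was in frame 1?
4.0

The blue circle moved from (10.4, 2.0) to (8.1, 5.3), a distance of √(2.3² + 3.3²) ≈ 4.0.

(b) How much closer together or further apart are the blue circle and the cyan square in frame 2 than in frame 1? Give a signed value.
-3.4

Distance in frame 1: 5.5. Distance in frame 2: 2.1.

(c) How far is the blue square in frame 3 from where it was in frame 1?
1.0

The blue square moved from (6.9, 7.1) to (6.0, 7.5), a distance of √(0.9² + 0.4²) ≈ 1.0.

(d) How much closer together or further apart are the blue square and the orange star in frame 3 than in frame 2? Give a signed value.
-1.6

Distance in frame 2: 3.6. Distance in frame 3: 2.0.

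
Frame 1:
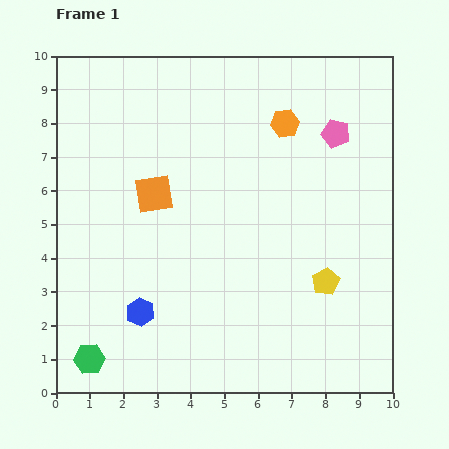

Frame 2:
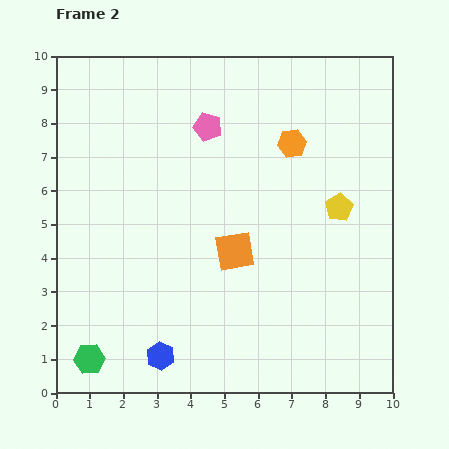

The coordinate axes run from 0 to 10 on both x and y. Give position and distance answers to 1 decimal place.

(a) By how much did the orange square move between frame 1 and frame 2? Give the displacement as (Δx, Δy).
(2.4, -1.7)

The orange square was at (2.9, 5.9) in frame 1 and (5.3, 4.2) in frame 2.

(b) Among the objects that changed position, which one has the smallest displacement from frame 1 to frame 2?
the orange hexagon

(moved 0.6)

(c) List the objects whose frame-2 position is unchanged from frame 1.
the green hexagon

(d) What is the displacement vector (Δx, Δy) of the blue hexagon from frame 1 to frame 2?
(0.6, -1.3)

The blue hexagon was at (2.5, 2.4) in frame 1 and (3.1, 1.1) in frame 2.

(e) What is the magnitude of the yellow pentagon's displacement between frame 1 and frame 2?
2.2

The yellow pentagon moved from (8.0, 3.3) to (8.4, 5.5), a distance of √(0.4² + 2.2²) ≈ 2.2.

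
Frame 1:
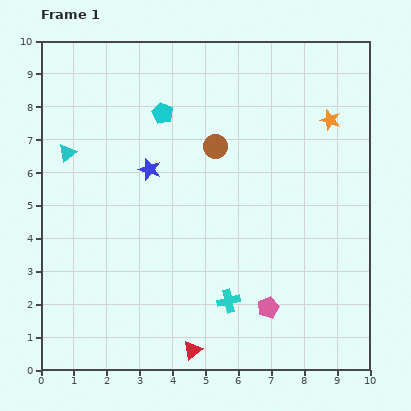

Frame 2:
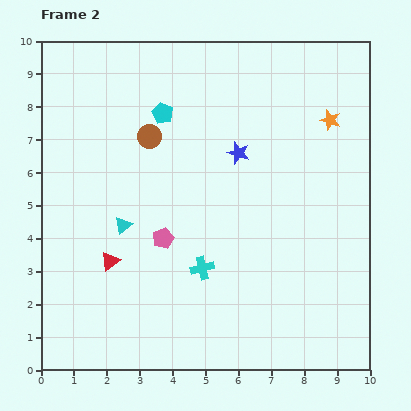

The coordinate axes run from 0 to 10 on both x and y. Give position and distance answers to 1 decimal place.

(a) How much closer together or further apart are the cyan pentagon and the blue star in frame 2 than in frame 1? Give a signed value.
+0.9

Distance in frame 1: 1.7. Distance in frame 2: 2.6.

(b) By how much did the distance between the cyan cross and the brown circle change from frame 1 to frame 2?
-0.4

Distance in frame 1: 4.7. Distance in frame 2: 4.3.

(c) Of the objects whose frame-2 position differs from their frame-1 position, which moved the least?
the cyan cross

(moved 1.3)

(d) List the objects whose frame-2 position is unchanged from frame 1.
the orange star, the cyan pentagon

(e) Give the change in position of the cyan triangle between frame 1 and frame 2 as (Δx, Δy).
(1.7, -2.2)

The cyan triangle was at (0.8, 6.6) in frame 1 and (2.5, 4.4) in frame 2.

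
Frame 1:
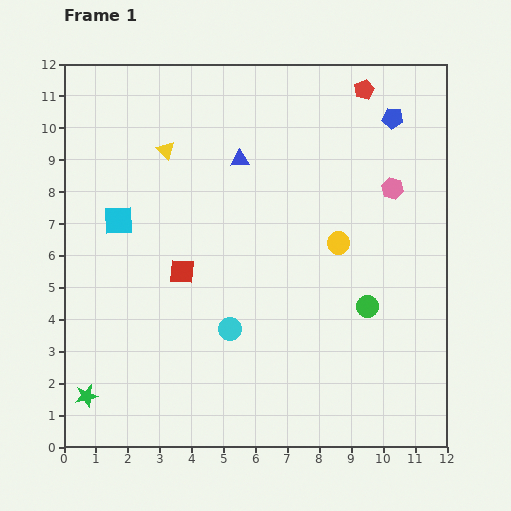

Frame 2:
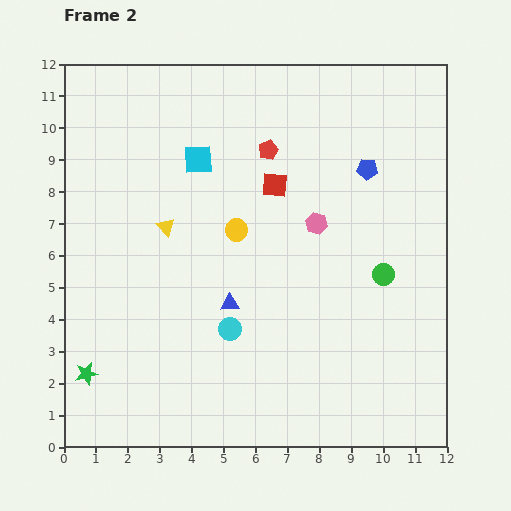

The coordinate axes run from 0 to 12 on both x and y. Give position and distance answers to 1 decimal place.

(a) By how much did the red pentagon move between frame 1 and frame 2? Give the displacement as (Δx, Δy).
(-3.0, -1.9)

The red pentagon was at (9.4, 11.2) in frame 1 and (6.4, 9.3) in frame 2.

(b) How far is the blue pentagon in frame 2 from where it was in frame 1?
1.8

The blue pentagon moved from (10.3, 10.3) to (9.5, 8.7), a distance of √(0.8² + 1.6²) ≈ 1.8.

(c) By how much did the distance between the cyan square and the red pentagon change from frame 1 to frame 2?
-6.5

Distance in frame 1: 8.7. Distance in frame 2: 2.2.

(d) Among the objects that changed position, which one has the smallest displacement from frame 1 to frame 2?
the green star

(moved 0.7)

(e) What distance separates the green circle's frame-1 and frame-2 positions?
1.1

The green circle moved from (9.5, 4.4) to (10.0, 5.4), a distance of √(0.5² + 1.0²) ≈ 1.1.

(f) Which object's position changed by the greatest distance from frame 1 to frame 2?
the blue triangle

(moved 4.5; next 4.0)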